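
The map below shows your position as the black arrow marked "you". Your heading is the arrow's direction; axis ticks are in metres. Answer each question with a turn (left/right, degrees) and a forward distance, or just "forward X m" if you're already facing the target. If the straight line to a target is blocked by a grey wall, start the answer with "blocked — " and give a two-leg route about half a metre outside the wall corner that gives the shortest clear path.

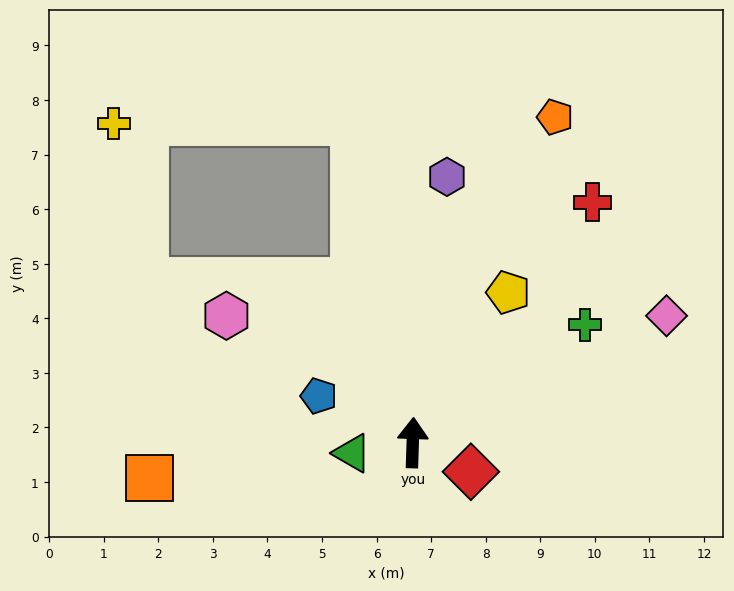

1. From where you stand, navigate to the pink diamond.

turn right 62°, forward 5.2 m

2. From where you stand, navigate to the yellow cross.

blocked — turn left 12°, forward 6.0 m, then turn left 80°, forward 4.4 m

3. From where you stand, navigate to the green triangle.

turn left 102°, forward 1.1 m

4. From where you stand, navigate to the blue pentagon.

turn left 65°, forward 1.9 m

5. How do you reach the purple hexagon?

turn right 5°, forward 4.9 m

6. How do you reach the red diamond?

turn right 115°, forward 1.2 m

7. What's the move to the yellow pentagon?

turn right 31°, forward 3.3 m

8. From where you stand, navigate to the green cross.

turn right 54°, forward 3.8 m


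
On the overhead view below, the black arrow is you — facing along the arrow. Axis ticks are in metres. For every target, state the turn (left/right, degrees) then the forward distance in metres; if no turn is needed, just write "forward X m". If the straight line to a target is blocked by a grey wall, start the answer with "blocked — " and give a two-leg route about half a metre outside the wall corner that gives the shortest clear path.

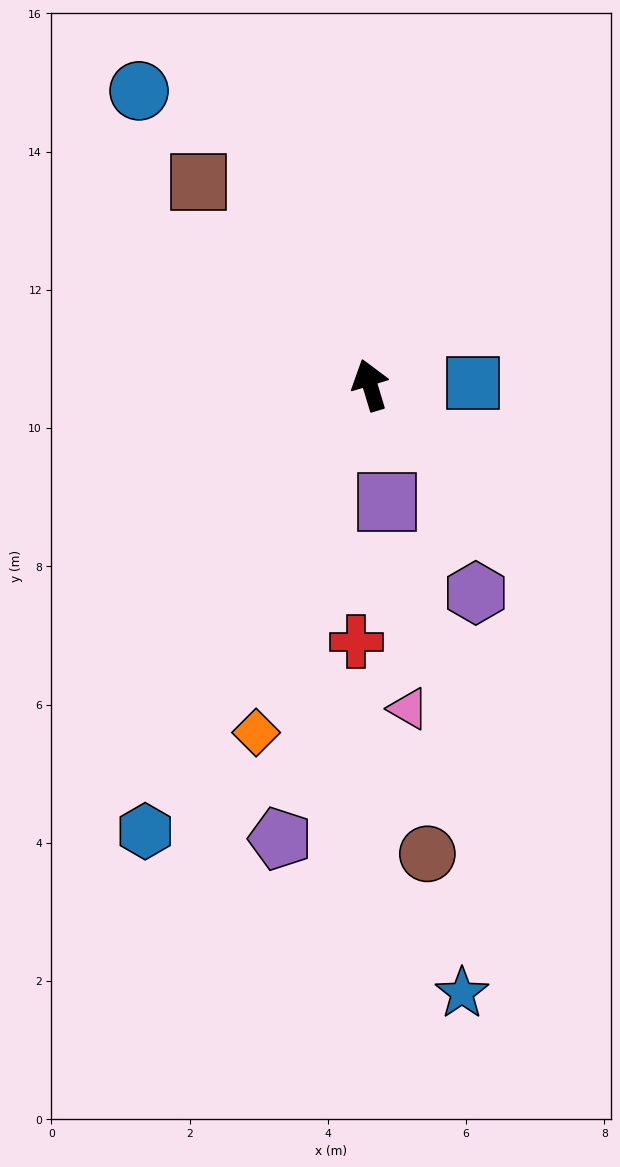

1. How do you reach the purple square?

turn left 172°, forward 1.7 m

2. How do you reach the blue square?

turn right 105°, forward 1.5 m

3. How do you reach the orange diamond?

turn left 145°, forward 5.3 m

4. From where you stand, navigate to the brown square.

turn left 23°, forward 3.8 m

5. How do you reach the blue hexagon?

turn left 136°, forward 7.2 m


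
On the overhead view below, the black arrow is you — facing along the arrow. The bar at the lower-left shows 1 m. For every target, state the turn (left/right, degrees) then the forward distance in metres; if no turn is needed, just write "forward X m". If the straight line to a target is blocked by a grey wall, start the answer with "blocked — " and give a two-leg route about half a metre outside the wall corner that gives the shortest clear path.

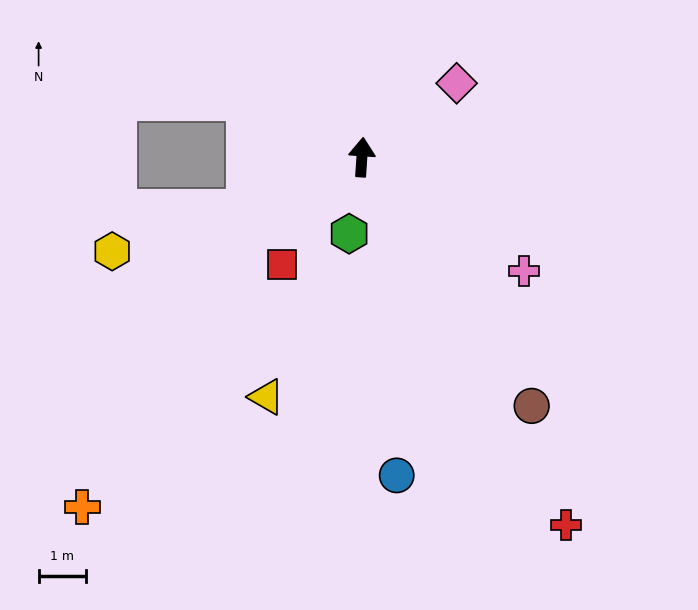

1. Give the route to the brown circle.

turn right 142°, forward 6.3 m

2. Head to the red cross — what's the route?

turn right 147°, forward 8.8 m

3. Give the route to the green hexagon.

turn left 174°, forward 1.6 m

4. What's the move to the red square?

turn left 147°, forward 2.8 m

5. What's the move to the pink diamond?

turn right 48°, forward 2.5 m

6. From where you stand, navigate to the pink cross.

turn right 121°, forward 4.2 m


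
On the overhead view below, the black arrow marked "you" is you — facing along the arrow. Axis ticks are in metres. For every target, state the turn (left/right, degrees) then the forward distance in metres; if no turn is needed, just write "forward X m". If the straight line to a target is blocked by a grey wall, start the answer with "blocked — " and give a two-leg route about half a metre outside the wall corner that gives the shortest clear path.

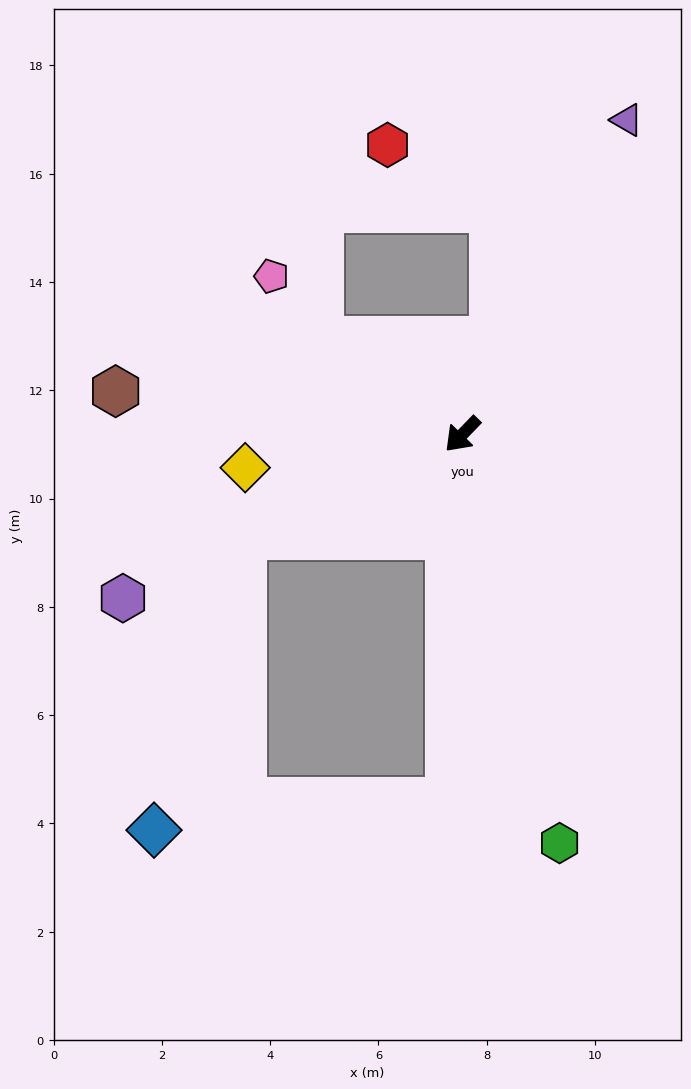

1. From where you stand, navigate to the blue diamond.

blocked — turn right 21°, forward 4.5 m, then turn left 48°, forward 5.7 m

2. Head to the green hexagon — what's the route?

turn left 57°, forward 7.8 m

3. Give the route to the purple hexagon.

turn right 20°, forward 7.0 m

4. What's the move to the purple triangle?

turn right 164°, forward 6.6 m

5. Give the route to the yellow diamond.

turn right 37°, forward 4.1 m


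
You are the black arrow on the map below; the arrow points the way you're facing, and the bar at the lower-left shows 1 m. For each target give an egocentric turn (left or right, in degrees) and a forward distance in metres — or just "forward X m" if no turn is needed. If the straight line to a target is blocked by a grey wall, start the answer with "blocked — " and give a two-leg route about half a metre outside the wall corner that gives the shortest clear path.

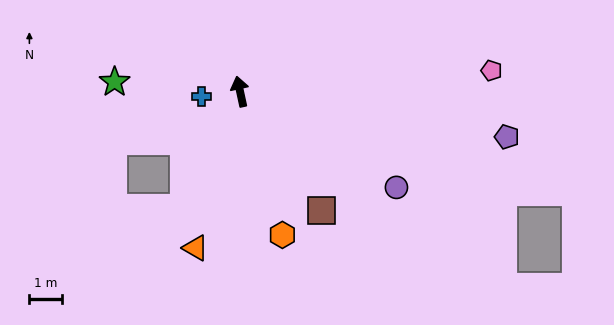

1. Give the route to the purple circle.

turn right 134°, forward 5.6 m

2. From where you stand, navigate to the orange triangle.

turn left 152°, forward 5.0 m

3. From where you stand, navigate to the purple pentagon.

turn right 112°, forward 8.2 m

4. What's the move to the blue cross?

turn left 85°, forward 1.2 m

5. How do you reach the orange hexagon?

turn right 176°, forward 4.6 m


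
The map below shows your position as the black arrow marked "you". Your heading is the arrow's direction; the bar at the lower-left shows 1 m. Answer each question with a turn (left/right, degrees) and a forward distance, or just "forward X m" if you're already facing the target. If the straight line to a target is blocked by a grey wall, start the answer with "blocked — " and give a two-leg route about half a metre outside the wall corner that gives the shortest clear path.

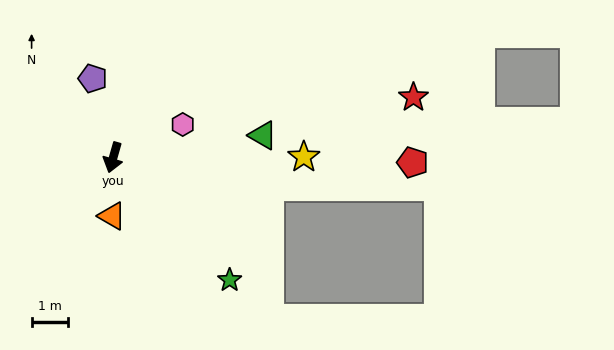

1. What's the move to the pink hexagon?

turn left 131°, forward 2.1 m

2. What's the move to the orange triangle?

turn left 15°, forward 1.6 m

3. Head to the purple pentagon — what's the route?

turn right 150°, forward 2.3 m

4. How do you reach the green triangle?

turn left 114°, forward 4.2 m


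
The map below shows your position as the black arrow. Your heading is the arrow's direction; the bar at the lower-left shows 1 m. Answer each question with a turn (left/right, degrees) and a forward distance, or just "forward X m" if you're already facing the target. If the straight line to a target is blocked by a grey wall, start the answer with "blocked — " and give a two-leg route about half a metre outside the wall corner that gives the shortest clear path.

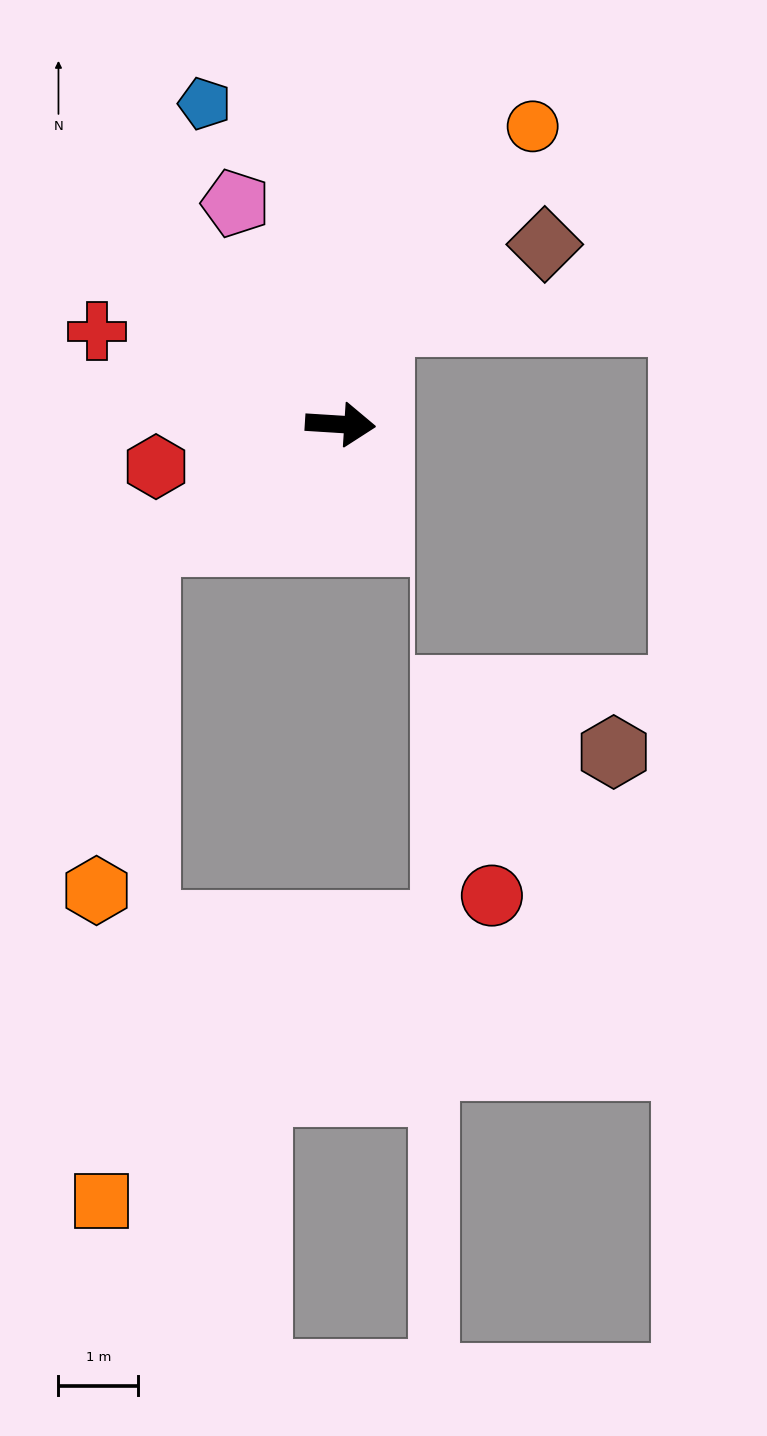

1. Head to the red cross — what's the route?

turn left 163°, forward 3.3 m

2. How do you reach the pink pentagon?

turn left 119°, forward 3.1 m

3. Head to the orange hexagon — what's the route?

blocked — turn right 145°, forward 2.8 m, then turn left 50°, forward 4.4 m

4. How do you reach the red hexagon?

turn right 163°, forward 2.4 m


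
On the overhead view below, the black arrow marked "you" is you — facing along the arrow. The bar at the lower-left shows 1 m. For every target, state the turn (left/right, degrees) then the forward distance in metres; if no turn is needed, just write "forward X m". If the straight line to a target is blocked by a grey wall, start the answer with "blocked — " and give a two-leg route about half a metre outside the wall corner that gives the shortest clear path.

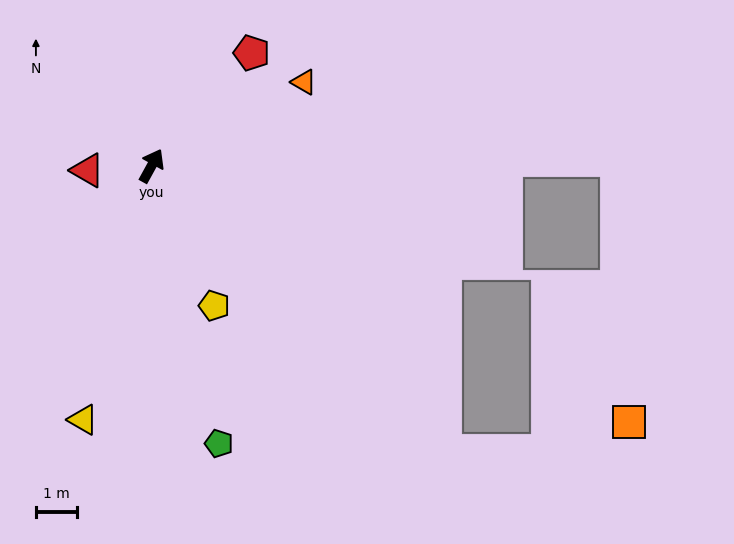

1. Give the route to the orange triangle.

turn right 32°, forward 4.2 m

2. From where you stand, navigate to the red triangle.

turn left 123°, forward 1.6 m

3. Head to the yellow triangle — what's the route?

turn right 166°, forward 6.4 m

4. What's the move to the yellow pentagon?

turn right 127°, forward 3.7 m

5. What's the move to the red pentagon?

turn right 13°, forward 3.7 m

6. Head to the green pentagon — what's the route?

turn right 138°, forward 6.9 m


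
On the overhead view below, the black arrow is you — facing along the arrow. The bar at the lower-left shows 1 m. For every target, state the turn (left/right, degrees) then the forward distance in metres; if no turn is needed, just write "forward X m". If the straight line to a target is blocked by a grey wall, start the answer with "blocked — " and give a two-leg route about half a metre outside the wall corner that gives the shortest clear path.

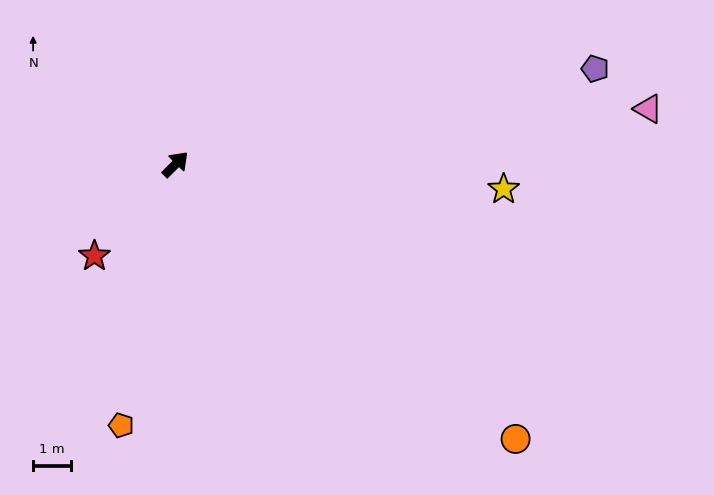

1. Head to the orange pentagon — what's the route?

turn right 147°, forward 7.1 m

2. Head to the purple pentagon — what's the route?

turn right 32°, forward 11.4 m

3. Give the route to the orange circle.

turn right 84°, forward 11.6 m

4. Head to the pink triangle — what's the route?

turn right 38°, forward 12.7 m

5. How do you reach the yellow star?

turn right 49°, forward 8.7 m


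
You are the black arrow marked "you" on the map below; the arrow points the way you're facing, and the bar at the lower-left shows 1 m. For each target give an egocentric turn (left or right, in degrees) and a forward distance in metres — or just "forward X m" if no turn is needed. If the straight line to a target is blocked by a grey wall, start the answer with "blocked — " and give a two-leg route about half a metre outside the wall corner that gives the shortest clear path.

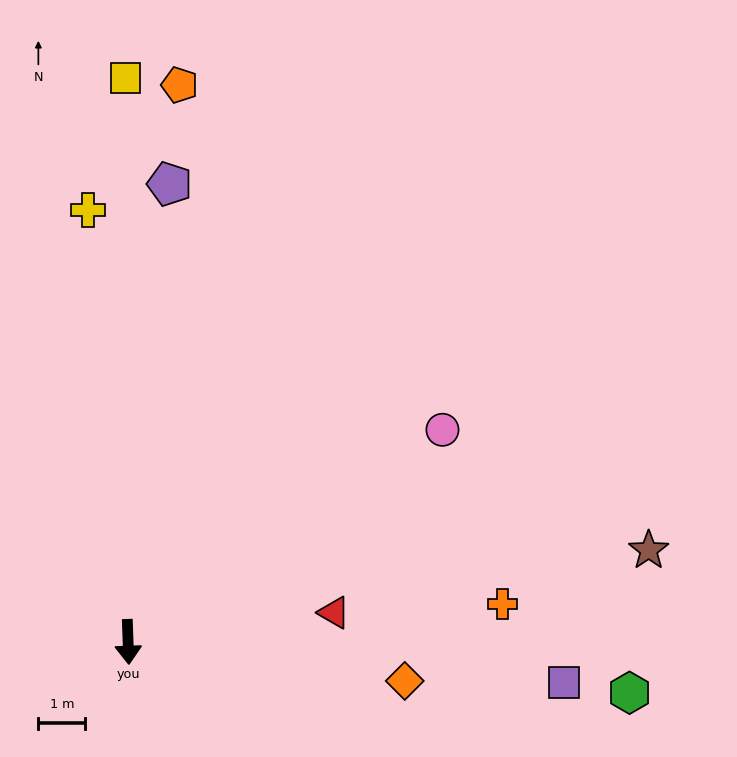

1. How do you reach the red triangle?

turn left 96°, forward 4.4 m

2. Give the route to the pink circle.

turn left 122°, forward 8.1 m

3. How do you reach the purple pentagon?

turn left 173°, forward 9.8 m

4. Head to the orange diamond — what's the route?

turn left 80°, forward 6.0 m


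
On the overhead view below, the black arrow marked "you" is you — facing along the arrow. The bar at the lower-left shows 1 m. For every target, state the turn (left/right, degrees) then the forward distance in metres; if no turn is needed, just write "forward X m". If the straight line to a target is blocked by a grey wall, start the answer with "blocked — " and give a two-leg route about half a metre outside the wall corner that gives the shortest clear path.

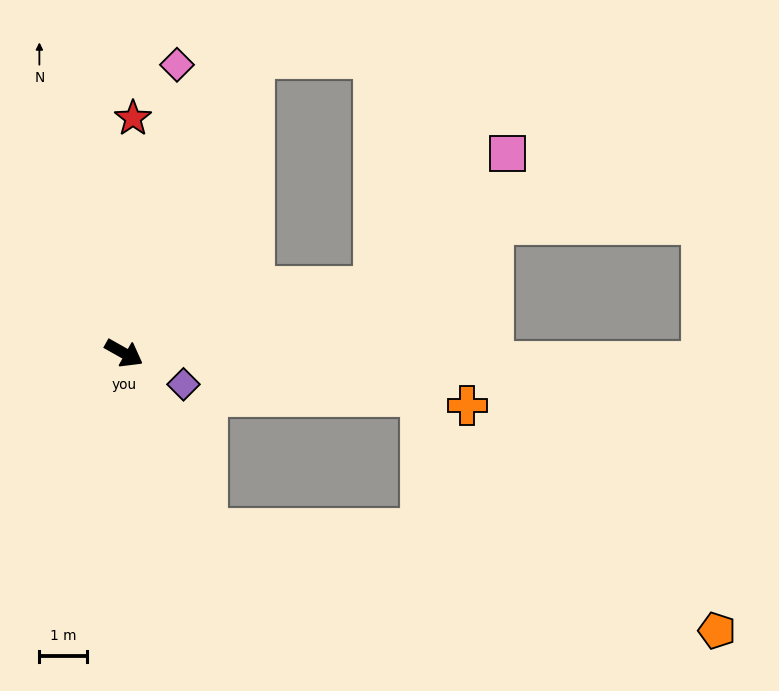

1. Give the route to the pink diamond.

turn left 109°, forward 6.2 m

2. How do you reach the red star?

turn left 117°, forward 5.0 m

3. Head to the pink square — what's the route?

blocked — turn left 44°, forward 5.5 m, then turn left 30°, forward 4.0 m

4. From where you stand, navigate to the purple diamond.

forward 1.4 m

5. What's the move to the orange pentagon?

blocked — turn right 35°, forward 4.1 m, then turn left 53°, forward 11.0 m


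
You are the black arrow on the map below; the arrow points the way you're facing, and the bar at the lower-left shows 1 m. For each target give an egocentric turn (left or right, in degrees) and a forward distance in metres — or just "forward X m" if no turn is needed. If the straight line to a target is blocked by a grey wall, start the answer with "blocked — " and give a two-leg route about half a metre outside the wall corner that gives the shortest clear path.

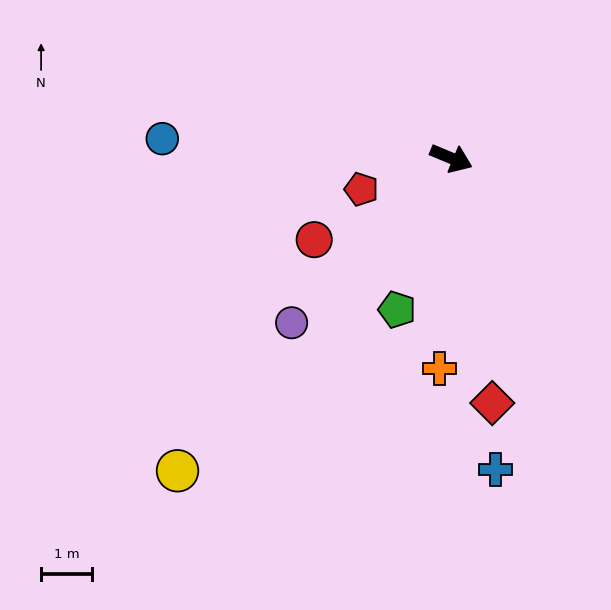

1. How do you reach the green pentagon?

turn right 87°, forward 3.2 m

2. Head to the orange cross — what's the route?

turn right 71°, forward 4.1 m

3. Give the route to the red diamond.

turn right 58°, forward 4.9 m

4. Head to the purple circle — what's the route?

turn right 111°, forward 4.5 m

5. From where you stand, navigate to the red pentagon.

turn right 138°, forward 1.9 m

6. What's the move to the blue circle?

turn right 161°, forward 5.7 m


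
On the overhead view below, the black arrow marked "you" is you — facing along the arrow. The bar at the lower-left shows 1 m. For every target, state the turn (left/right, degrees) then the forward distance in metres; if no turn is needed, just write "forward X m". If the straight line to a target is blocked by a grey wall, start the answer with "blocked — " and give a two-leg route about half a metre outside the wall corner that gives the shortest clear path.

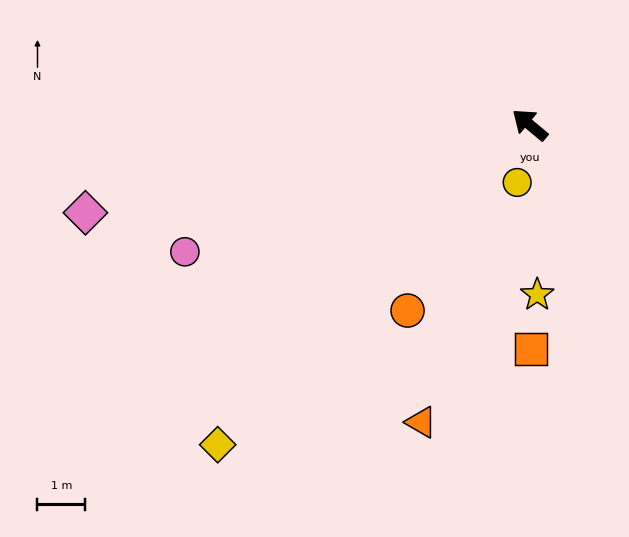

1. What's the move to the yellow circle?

turn left 118°, forward 1.2 m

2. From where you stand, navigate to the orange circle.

turn left 97°, forward 4.7 m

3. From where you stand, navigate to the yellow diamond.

turn left 86°, forward 9.4 m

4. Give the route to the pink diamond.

turn left 51°, forward 9.5 m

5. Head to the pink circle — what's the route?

turn left 60°, forward 7.7 m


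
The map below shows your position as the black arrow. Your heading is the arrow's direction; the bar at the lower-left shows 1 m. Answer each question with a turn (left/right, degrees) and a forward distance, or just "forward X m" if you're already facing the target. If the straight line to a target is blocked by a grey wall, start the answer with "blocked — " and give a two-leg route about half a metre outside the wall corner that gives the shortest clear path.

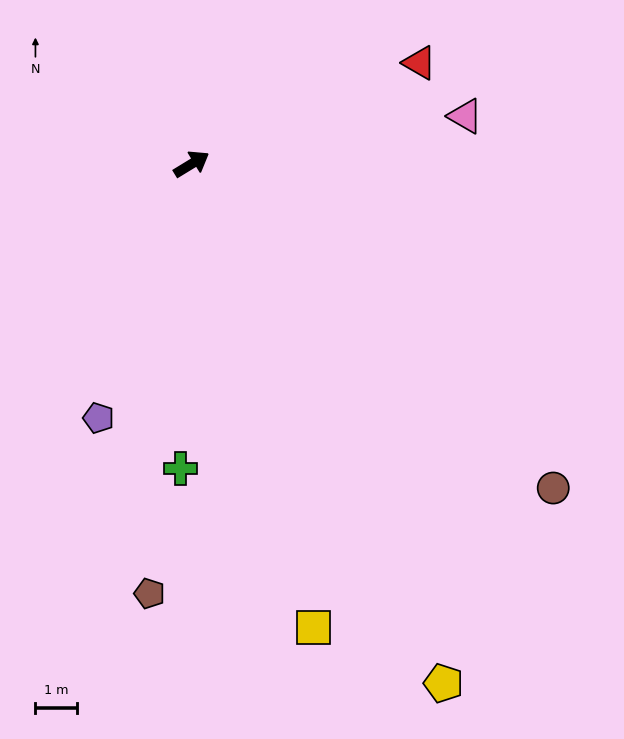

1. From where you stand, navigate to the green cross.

turn right 123°, forward 7.2 m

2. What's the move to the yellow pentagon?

turn right 96°, forward 13.7 m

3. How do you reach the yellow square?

turn right 107°, forward 11.4 m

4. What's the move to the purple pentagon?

turn right 142°, forward 6.4 m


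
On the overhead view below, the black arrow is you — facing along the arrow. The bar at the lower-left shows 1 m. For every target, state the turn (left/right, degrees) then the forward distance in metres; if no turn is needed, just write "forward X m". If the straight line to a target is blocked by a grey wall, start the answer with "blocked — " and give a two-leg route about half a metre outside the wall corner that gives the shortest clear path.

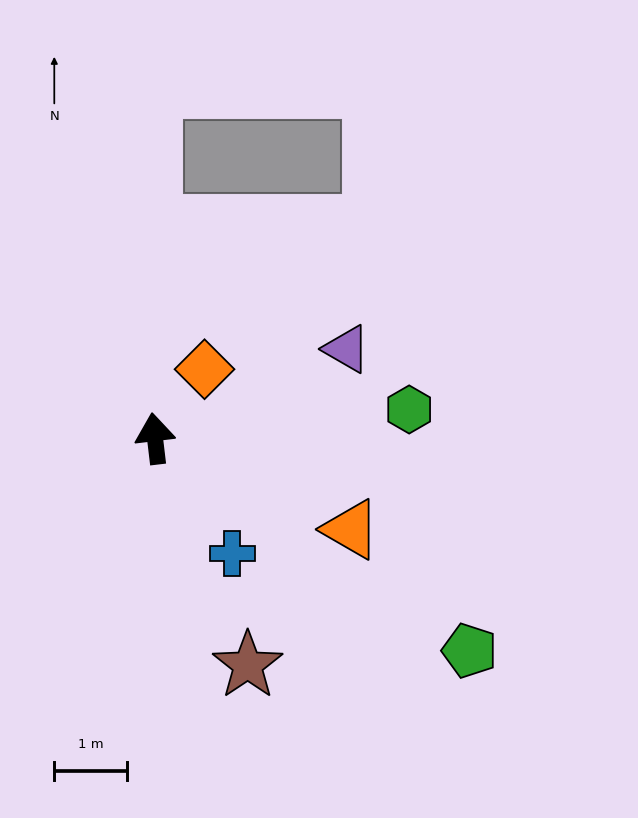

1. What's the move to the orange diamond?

turn right 42°, forward 1.2 m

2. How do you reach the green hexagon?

turn right 90°, forward 3.5 m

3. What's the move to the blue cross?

turn right 153°, forward 1.9 m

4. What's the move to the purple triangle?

turn right 72°, forward 2.9 m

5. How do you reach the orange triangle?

turn right 122°, forward 3.0 m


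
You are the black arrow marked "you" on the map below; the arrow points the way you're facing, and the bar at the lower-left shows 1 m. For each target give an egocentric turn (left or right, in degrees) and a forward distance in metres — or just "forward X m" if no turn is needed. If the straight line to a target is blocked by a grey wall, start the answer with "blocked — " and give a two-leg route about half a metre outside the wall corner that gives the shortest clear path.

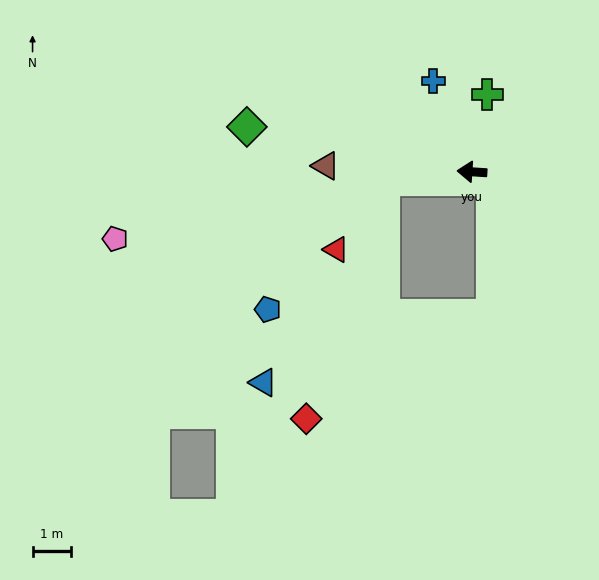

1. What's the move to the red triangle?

blocked — turn left 9°, forward 2.3 m, then turn left 50°, forward 2.2 m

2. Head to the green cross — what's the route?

turn right 97°, forward 2.0 m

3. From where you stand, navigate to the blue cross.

turn right 63°, forward 2.6 m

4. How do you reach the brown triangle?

forward 3.8 m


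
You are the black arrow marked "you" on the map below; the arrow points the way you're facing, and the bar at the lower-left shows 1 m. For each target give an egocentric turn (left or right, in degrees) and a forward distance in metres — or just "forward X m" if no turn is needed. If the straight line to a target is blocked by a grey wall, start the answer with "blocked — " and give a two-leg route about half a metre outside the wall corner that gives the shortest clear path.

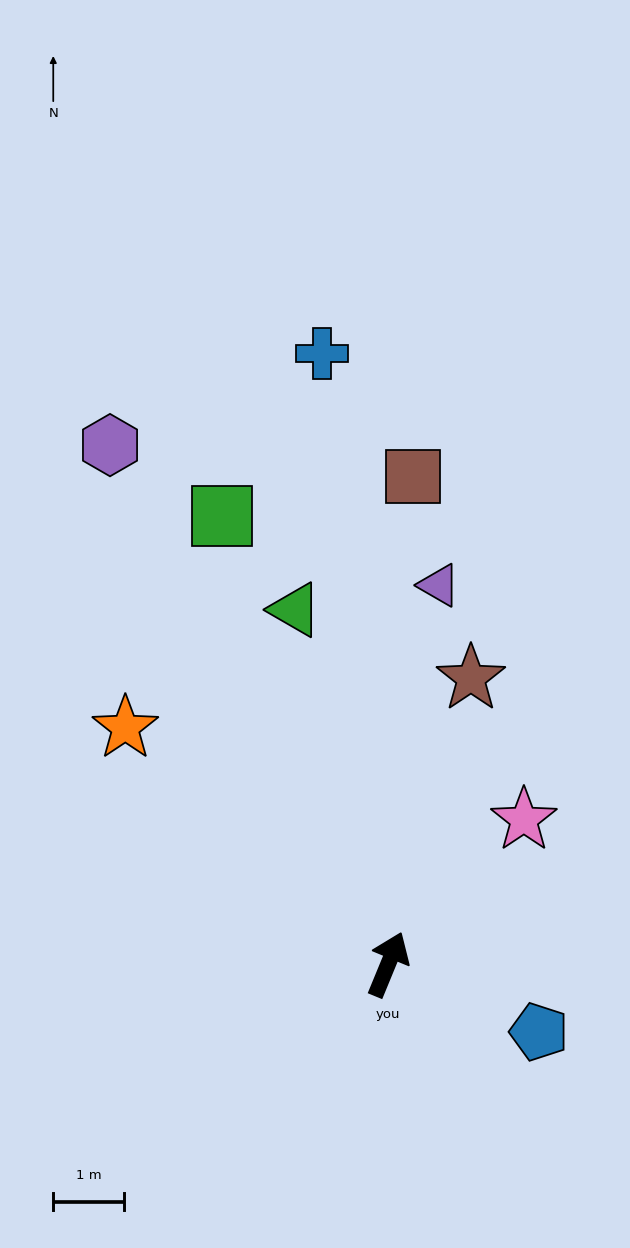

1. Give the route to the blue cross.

turn left 29°, forward 8.6 m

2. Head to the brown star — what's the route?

turn left 6°, forward 4.2 m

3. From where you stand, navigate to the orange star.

turn left 70°, forward 5.0 m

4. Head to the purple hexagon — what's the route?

turn left 51°, forward 8.3 m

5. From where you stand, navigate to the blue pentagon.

turn right 92°, forward 2.3 m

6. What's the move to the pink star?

turn right 21°, forward 2.8 m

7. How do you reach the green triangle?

turn left 37°, forward 5.2 m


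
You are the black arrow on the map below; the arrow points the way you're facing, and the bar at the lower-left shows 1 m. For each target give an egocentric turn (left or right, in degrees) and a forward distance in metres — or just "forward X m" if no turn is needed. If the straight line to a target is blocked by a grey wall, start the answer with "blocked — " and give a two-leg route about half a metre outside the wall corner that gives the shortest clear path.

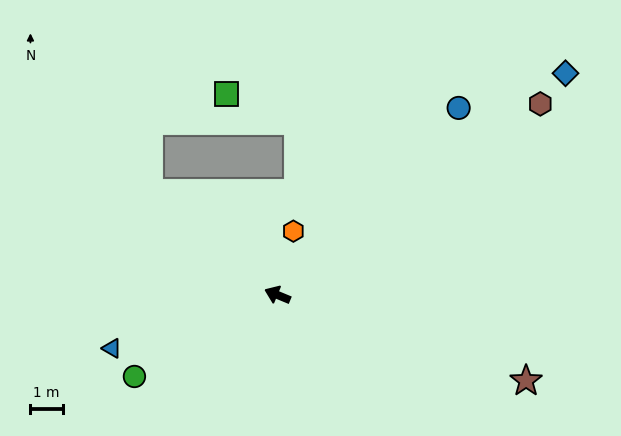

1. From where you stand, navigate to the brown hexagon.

turn right 121°, forward 10.0 m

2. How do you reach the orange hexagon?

turn right 81°, forward 2.0 m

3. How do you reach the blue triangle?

turn left 40°, forward 5.3 m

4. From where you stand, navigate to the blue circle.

turn right 112°, forward 8.0 m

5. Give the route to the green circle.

turn left 52°, forward 5.1 m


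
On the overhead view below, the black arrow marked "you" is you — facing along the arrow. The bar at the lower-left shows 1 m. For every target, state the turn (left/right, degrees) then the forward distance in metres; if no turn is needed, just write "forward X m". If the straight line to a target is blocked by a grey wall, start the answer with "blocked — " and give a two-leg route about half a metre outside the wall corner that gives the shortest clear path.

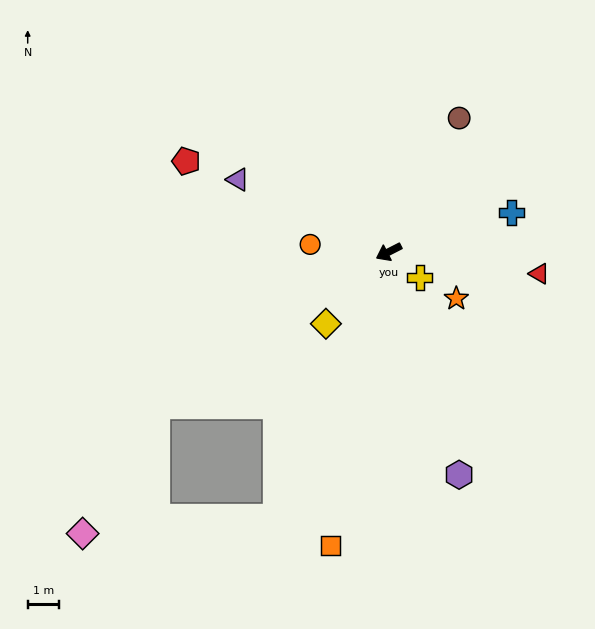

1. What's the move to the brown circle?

turn right 145°, forward 4.8 m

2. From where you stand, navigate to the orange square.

turn left 52°, forward 9.5 m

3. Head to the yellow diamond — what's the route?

turn left 22°, forward 3.0 m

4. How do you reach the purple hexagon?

turn left 80°, forward 7.4 m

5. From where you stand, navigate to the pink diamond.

blocked — turn left 7°, forward 8.8 m, then turn left 26°, forward 4.7 m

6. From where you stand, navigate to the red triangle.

turn left 145°, forward 4.8 m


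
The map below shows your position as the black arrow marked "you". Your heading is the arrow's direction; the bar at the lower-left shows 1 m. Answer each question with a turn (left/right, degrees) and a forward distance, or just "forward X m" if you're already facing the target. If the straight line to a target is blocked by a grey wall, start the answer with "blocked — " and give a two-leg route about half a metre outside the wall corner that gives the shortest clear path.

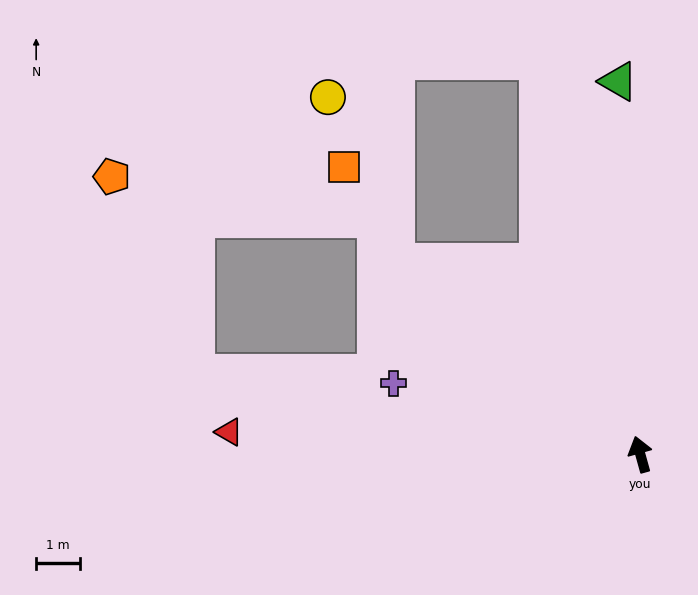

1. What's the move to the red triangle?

turn left 71°, forward 9.4 m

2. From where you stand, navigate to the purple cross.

turn left 58°, forward 5.8 m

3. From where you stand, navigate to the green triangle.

turn right 12°, forward 8.5 m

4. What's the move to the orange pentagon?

blocked — turn left 64°, forward 10.3 m, then turn right 56°, forward 4.8 m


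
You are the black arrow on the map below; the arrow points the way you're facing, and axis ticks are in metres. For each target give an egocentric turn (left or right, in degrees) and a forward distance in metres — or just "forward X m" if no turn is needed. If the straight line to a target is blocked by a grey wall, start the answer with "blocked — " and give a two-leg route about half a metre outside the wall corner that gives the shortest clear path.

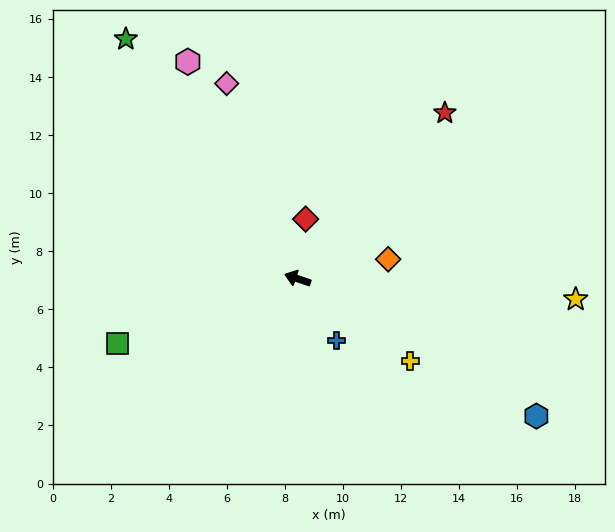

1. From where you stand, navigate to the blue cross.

turn left 141°, forward 2.5 m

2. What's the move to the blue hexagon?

turn left 169°, forward 9.5 m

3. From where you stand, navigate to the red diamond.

turn right 79°, forward 2.1 m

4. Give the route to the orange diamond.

turn right 149°, forward 3.2 m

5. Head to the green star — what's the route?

turn right 35°, forward 10.2 m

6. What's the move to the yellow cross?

turn left 163°, forward 4.8 m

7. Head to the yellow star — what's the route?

turn right 165°, forward 9.6 m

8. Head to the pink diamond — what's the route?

turn right 51°, forward 7.2 m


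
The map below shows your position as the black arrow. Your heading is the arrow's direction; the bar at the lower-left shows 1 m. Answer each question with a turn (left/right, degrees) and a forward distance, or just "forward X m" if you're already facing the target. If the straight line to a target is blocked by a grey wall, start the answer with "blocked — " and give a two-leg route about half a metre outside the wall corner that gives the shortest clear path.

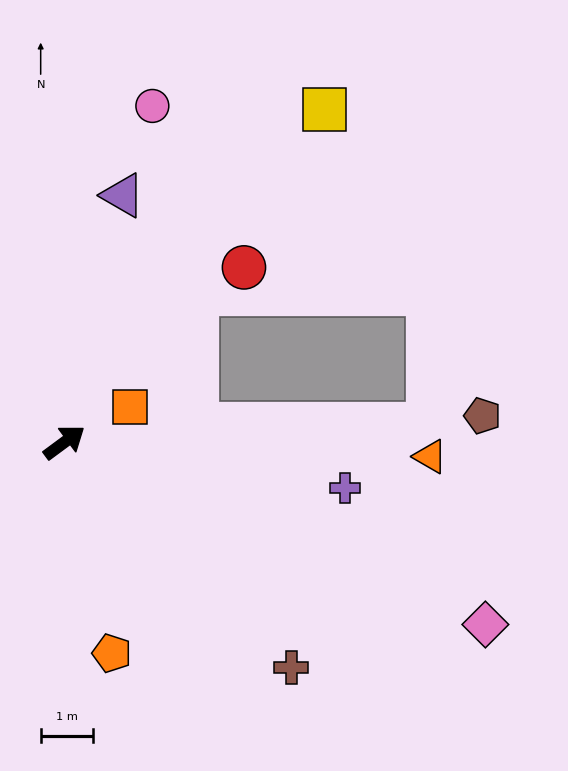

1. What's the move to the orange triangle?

turn right 39°, forward 7.0 m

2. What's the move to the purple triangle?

turn left 40°, forward 4.8 m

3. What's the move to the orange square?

turn right 8°, forward 1.4 m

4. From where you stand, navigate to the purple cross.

turn right 46°, forward 5.4 m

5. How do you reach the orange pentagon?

turn right 114°, forward 4.1 m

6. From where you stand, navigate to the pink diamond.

turn right 60°, forward 8.7 m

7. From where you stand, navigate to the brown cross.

turn right 81°, forward 6.1 m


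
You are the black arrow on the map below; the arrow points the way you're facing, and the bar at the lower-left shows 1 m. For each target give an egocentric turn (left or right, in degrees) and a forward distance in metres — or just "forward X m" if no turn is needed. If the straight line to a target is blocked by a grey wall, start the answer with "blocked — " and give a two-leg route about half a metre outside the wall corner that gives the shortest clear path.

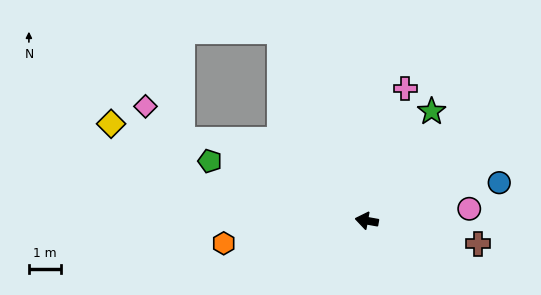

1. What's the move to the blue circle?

turn right 154°, forward 4.3 m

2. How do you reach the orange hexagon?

turn left 19°, forward 4.6 m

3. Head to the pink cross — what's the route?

turn right 96°, forward 4.3 m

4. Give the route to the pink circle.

turn right 163°, forward 3.2 m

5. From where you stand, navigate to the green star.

turn right 111°, forward 4.0 m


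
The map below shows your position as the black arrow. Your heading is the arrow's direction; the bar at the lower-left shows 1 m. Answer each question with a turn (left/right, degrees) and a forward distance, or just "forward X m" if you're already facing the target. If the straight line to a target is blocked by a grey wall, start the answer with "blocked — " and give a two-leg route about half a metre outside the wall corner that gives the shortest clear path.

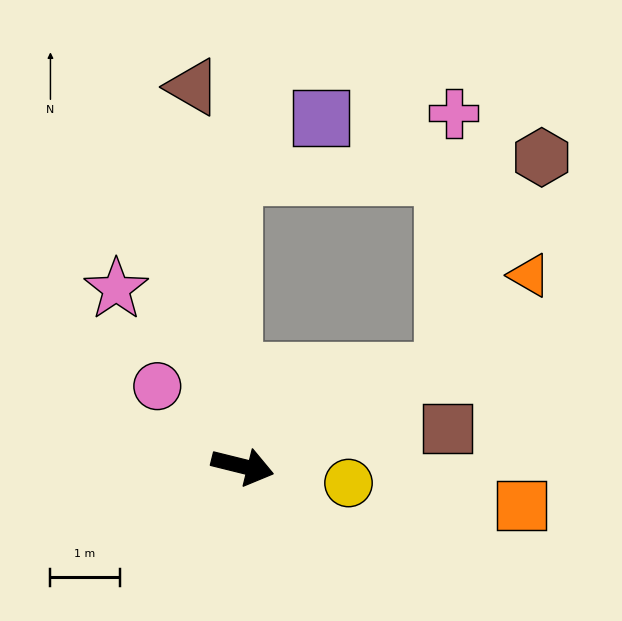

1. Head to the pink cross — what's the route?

blocked — turn left 39°, forward 3.2 m, then turn left 63°, forward 3.7 m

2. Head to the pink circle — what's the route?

turn left 151°, forward 1.7 m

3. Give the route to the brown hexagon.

blocked — turn left 39°, forward 3.2 m, then turn left 41°, forward 3.4 m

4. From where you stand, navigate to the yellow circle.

turn left 5°, forward 1.5 m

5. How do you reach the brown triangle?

turn left 111°, forward 5.5 m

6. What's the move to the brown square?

turn left 24°, forward 3.0 m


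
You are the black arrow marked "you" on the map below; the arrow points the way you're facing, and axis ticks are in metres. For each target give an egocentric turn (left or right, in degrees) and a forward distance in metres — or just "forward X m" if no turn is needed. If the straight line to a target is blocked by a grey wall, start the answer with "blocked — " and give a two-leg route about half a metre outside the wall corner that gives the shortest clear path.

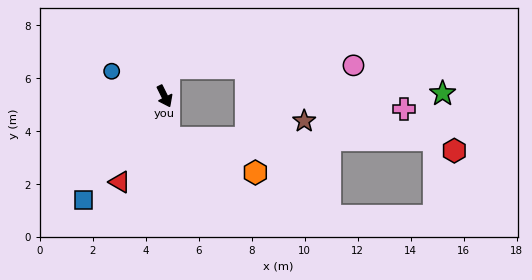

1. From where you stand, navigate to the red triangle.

turn right 54°, forward 3.7 m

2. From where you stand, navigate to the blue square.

turn right 65°, forward 5.0 m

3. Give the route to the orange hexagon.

blocked — turn right 20°, forward 1.6 m, then turn left 62°, forward 3.5 m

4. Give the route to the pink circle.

blocked — turn left 145°, forward 1.1 m, then turn right 81°, forward 7.0 m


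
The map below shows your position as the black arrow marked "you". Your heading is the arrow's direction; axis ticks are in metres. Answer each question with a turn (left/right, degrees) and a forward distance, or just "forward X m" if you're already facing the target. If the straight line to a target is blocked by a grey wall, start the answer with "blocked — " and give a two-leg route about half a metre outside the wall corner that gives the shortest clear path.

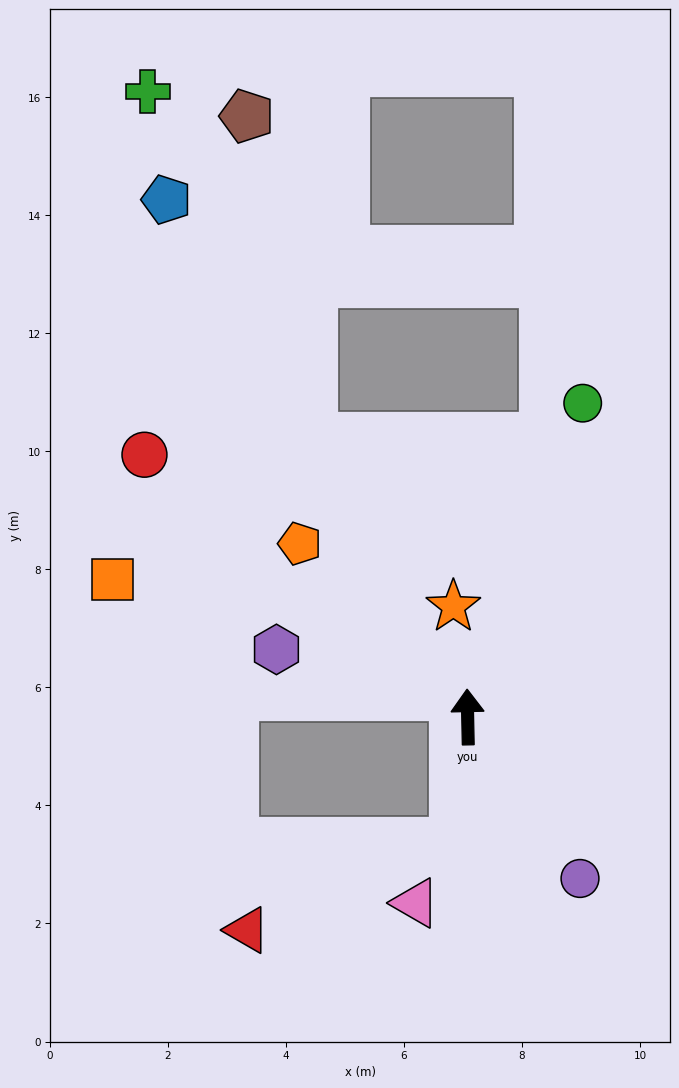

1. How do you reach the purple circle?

turn right 146°, forward 3.3 m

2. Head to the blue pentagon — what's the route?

turn left 29°, forward 10.1 m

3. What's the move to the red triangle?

blocked — turn left 173°, forward 2.1 m, then turn right 61°, forward 3.8 m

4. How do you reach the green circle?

turn right 21°, forward 5.7 m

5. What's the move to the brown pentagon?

blocked — turn left 28°, forward 5.4 m, then turn right 18°, forward 5.6 m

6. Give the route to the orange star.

turn left 6°, forward 1.9 m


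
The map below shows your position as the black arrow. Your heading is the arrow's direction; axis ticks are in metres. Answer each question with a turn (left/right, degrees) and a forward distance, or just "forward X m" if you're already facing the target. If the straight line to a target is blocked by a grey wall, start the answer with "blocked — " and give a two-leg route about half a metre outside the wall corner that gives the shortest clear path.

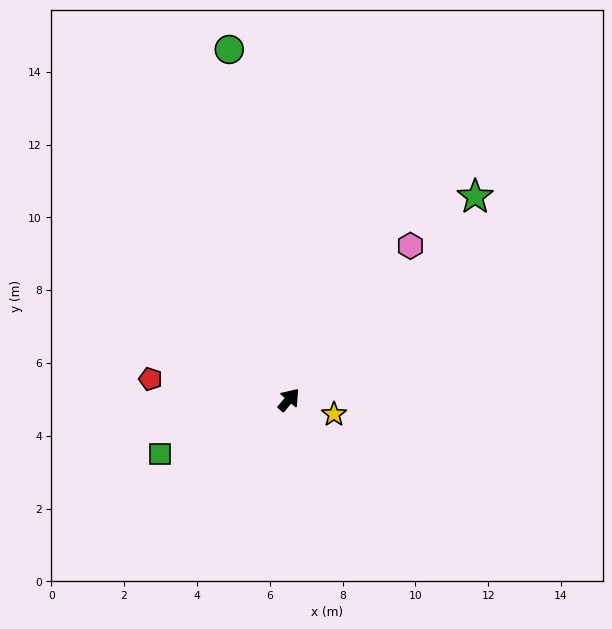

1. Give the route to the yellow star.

turn right 68°, forward 1.3 m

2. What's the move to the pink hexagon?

turn left 2°, forward 5.4 m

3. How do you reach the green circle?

turn left 50°, forward 9.8 m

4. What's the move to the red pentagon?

turn left 122°, forward 3.8 m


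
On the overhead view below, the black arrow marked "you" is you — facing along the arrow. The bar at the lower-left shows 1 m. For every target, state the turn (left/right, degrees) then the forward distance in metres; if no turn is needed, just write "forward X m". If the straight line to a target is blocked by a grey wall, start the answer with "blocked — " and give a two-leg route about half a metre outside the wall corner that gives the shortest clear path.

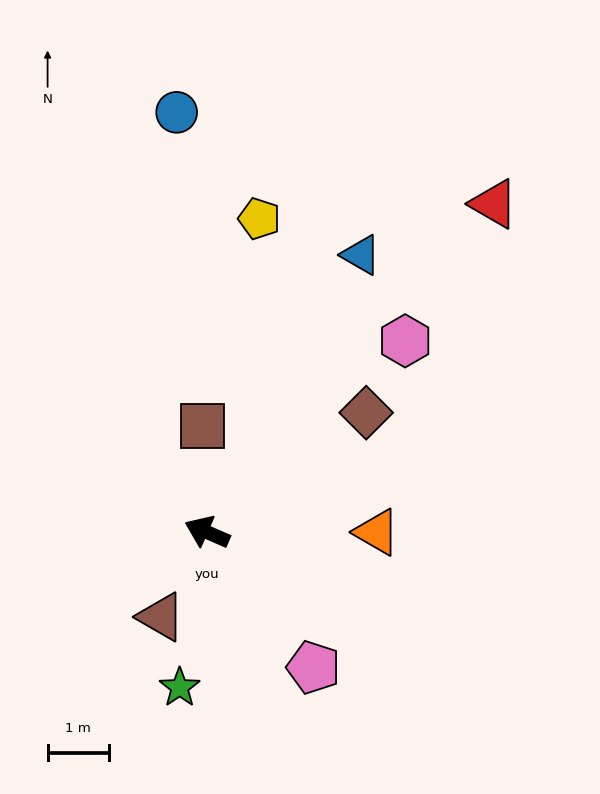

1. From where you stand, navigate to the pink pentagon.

turn left 152°, forward 2.8 m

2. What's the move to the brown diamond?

turn right 120°, forward 3.2 m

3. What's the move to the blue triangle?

turn right 96°, forward 5.2 m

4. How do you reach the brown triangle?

turn left 85°, forward 1.6 m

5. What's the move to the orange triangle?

turn right 156°, forward 2.8 m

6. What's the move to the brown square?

turn right 64°, forward 1.7 m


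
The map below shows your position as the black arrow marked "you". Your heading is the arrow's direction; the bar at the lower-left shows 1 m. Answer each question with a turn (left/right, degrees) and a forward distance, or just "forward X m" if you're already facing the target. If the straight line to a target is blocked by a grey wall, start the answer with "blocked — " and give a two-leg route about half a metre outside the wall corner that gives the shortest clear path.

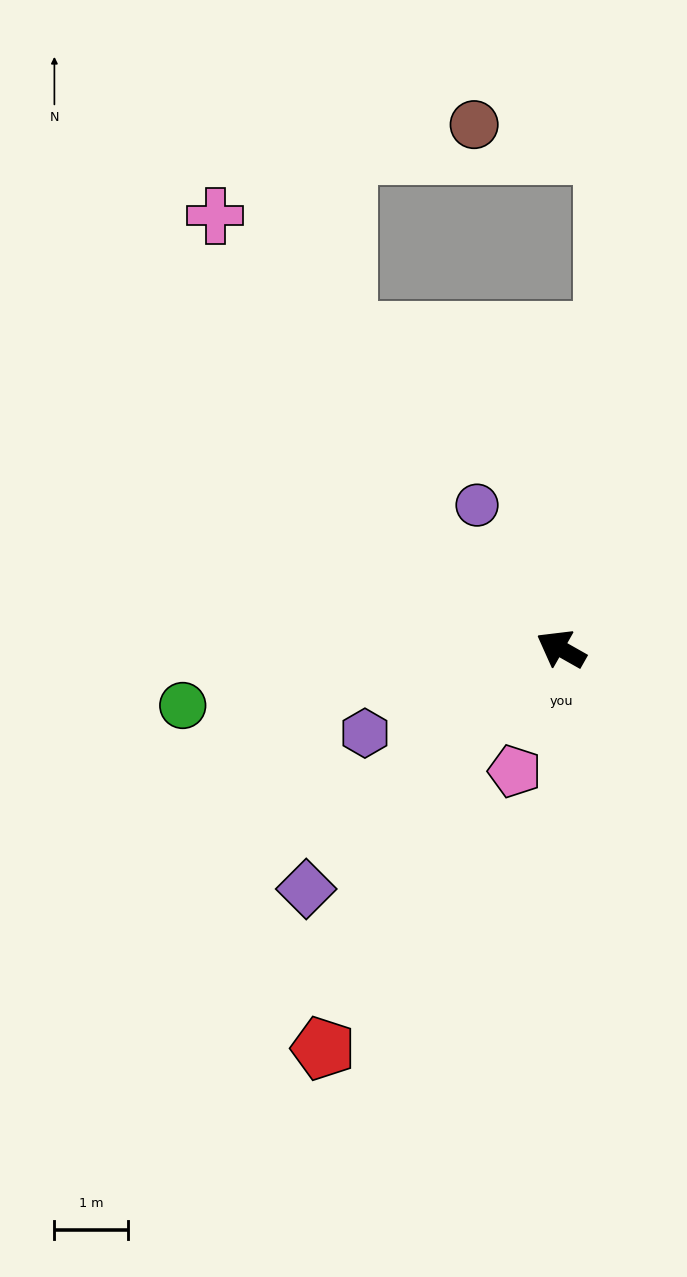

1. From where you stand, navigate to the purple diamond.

turn left 73°, forward 4.8 m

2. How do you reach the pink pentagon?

turn left 99°, forward 1.8 m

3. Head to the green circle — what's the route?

turn left 38°, forward 5.2 m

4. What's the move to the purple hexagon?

turn left 53°, forward 2.9 m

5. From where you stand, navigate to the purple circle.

turn right 30°, forward 2.3 m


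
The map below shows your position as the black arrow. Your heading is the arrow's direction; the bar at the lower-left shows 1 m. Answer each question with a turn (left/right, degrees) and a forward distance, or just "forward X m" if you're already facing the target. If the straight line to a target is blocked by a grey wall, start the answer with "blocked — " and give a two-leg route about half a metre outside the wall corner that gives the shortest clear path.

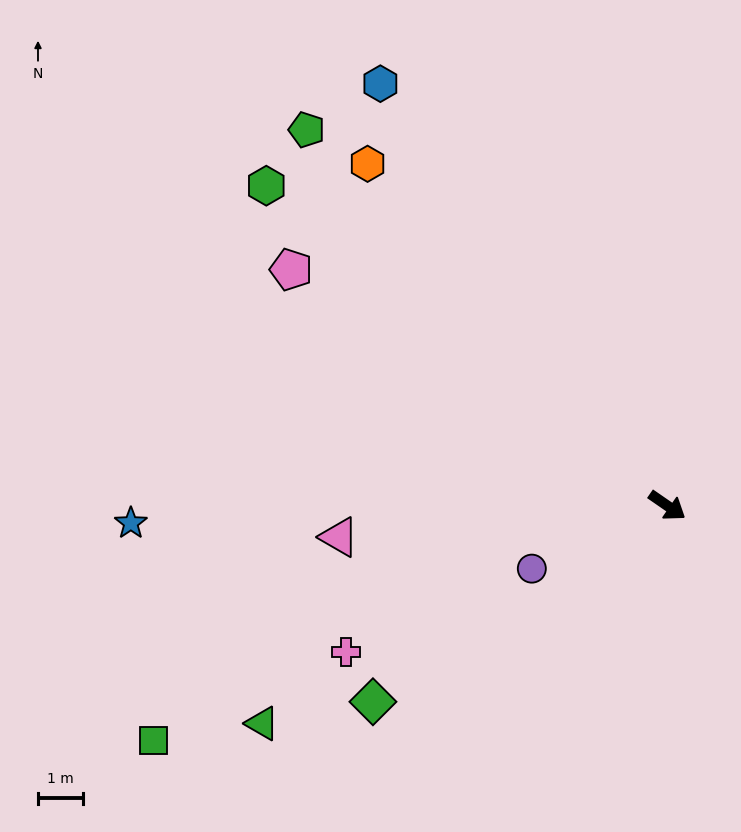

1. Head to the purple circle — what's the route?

turn right 120°, forward 3.3 m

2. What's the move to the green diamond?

turn right 112°, forward 7.9 m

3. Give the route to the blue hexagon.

turn left 159°, forward 11.4 m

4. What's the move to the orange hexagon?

turn left 166°, forward 10.1 m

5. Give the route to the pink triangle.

turn right 140°, forward 7.4 m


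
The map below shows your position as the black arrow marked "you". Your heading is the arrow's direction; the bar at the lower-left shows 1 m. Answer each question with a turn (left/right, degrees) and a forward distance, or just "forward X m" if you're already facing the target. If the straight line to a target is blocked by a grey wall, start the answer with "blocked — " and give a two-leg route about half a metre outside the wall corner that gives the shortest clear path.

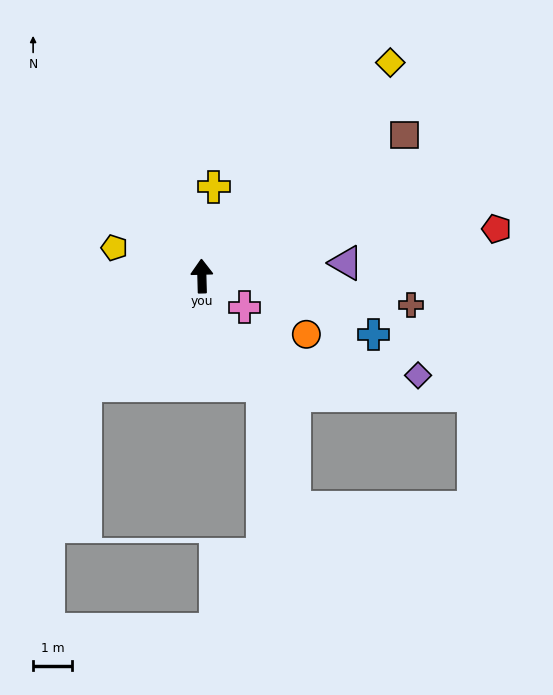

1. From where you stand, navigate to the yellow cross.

turn right 9°, forward 2.3 m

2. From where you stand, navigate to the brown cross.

turn right 99°, forward 5.4 m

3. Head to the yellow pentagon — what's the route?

turn left 71°, forward 2.4 m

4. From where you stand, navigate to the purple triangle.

turn right 86°, forward 3.7 m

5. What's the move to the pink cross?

turn right 128°, forward 1.4 m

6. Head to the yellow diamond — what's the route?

turn right 43°, forward 7.3 m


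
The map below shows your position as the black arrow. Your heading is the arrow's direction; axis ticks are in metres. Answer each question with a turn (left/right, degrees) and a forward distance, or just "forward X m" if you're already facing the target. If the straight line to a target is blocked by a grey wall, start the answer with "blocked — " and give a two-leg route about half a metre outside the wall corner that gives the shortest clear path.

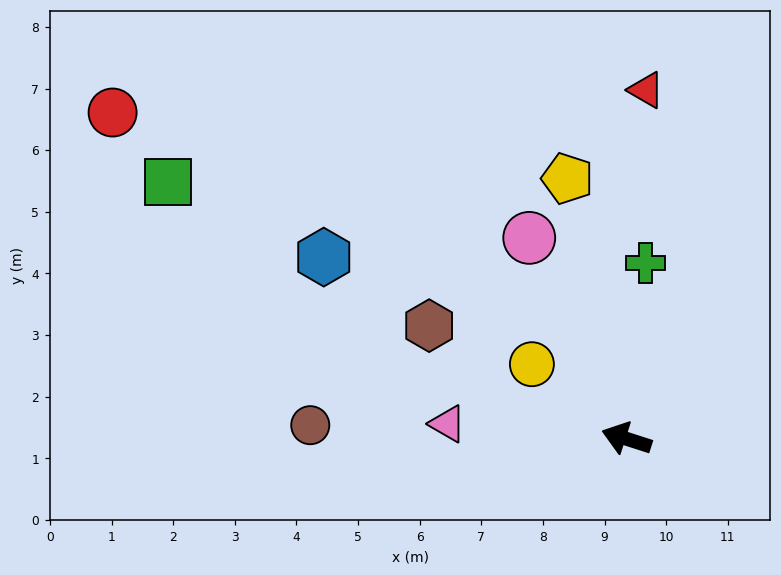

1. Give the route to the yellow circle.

turn right 20°, forward 2.0 m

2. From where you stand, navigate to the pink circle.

turn right 46°, forward 3.6 m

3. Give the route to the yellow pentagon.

turn right 59°, forward 4.3 m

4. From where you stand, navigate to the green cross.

turn right 78°, forward 2.9 m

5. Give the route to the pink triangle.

turn left 13°, forward 2.9 m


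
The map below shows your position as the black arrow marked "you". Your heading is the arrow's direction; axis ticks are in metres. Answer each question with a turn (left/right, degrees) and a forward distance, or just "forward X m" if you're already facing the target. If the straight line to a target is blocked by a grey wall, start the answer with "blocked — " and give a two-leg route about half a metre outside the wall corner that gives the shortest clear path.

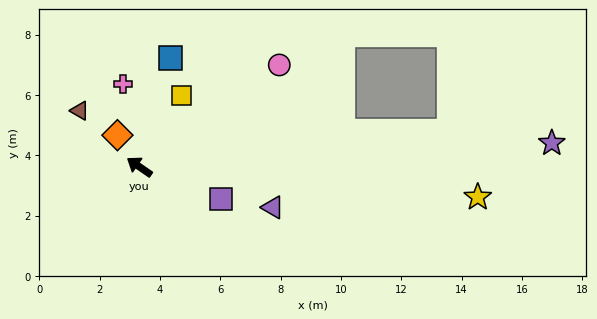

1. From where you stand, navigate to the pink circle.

turn right 109°, forward 5.7 m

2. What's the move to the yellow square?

turn right 86°, forward 2.7 m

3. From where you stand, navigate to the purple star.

turn right 142°, forward 13.7 m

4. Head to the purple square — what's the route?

turn right 167°, forward 2.9 m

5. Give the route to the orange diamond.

turn right 21°, forward 1.3 m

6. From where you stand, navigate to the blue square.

turn right 71°, forward 3.7 m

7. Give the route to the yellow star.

turn right 150°, forward 11.3 m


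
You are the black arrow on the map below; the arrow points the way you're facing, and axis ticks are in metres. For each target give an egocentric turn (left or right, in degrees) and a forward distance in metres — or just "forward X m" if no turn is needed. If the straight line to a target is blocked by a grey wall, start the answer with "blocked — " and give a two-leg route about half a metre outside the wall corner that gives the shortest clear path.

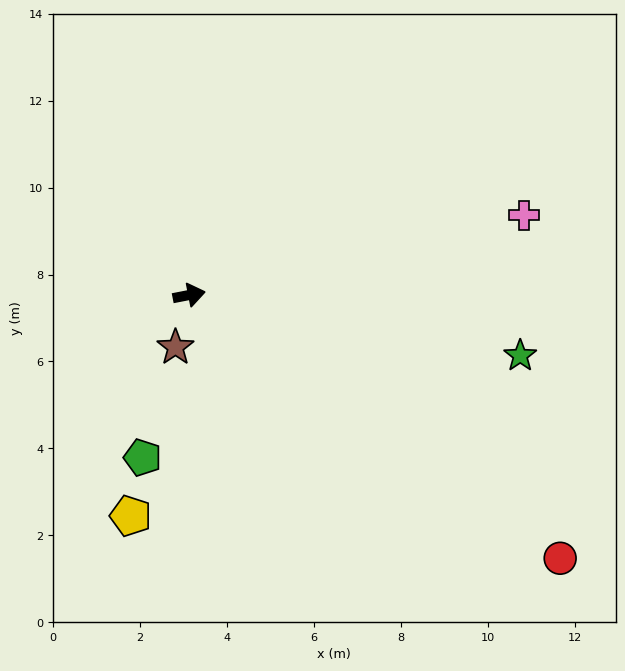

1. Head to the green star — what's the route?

turn right 21°, forward 7.7 m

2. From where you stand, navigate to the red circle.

turn right 46°, forward 10.5 m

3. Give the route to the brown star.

turn right 116°, forward 1.2 m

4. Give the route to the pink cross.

turn left 2°, forward 7.9 m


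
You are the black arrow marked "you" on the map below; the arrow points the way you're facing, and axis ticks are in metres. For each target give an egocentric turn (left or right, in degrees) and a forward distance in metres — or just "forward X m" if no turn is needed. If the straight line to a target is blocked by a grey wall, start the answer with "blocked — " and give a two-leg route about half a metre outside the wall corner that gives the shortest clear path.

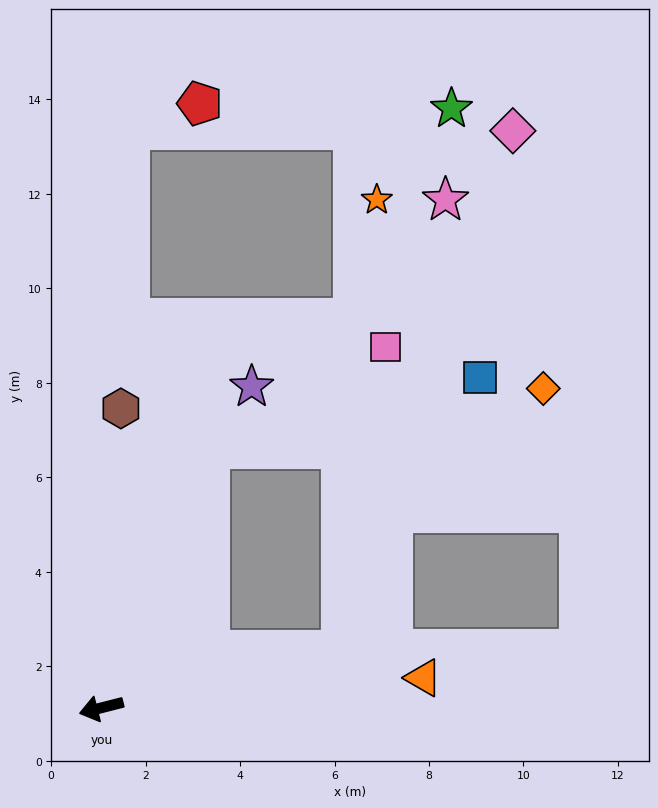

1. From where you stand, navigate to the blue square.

blocked — turn right 127°, forward 5.9 m, then turn right 52°, forward 5.9 m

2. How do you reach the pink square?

blocked — turn right 127°, forward 5.9 m, then turn right 37°, forward 4.3 m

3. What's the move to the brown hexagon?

turn right 108°, forward 6.4 m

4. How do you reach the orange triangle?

turn left 171°, forward 6.8 m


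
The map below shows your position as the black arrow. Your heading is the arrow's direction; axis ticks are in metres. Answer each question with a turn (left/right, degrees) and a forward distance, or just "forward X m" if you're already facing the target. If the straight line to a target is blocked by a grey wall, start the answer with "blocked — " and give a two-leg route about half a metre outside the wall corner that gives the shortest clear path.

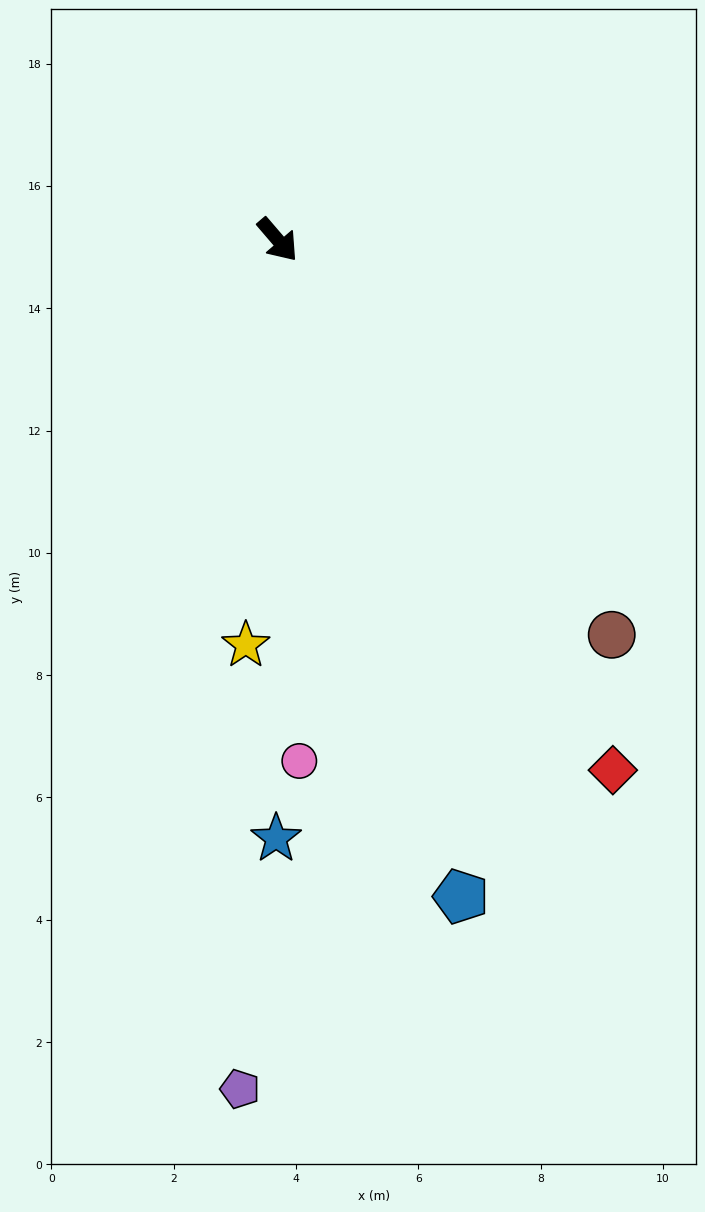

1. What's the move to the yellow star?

turn right 45°, forward 6.6 m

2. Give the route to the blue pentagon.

turn right 25°, forward 11.1 m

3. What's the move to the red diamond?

turn right 8°, forward 10.3 m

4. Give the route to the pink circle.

turn right 38°, forward 8.5 m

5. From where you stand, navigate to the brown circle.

forward 8.5 m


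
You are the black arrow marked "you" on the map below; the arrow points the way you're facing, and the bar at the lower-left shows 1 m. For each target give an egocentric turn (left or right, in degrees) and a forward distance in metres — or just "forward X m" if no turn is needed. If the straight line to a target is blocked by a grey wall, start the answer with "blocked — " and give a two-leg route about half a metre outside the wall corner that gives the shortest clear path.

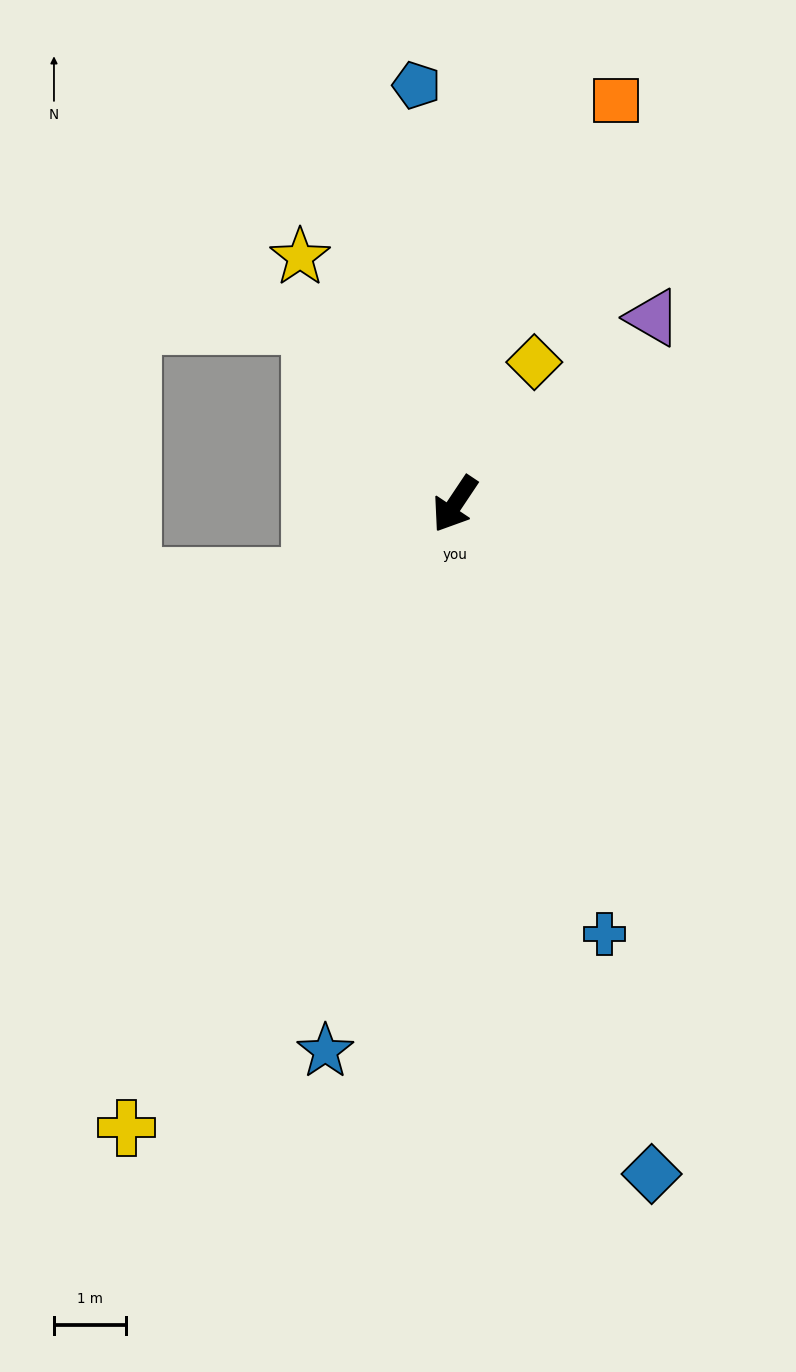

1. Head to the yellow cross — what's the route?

turn left 6°, forward 9.8 m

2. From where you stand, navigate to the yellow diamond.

turn right 175°, forward 2.3 m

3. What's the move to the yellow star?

turn right 114°, forward 4.1 m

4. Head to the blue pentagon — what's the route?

turn right 141°, forward 5.8 m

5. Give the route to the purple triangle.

turn left 167°, forward 3.8 m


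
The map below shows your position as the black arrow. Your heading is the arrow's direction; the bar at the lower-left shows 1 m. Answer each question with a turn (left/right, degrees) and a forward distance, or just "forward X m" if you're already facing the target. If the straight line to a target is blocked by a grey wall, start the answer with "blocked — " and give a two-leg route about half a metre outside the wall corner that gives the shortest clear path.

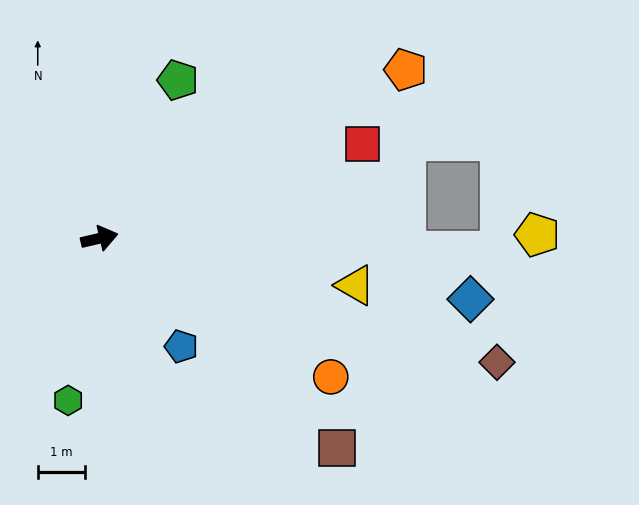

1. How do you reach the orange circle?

turn right 44°, forward 5.7 m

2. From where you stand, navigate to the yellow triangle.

turn right 24°, forward 5.5 m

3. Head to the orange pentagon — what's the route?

turn left 16°, forward 7.4 m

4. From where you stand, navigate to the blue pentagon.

turn right 66°, forward 2.9 m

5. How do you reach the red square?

turn left 7°, forward 5.9 m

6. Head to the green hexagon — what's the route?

turn right 114°, forward 3.5 m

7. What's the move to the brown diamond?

turn right 31°, forward 8.8 m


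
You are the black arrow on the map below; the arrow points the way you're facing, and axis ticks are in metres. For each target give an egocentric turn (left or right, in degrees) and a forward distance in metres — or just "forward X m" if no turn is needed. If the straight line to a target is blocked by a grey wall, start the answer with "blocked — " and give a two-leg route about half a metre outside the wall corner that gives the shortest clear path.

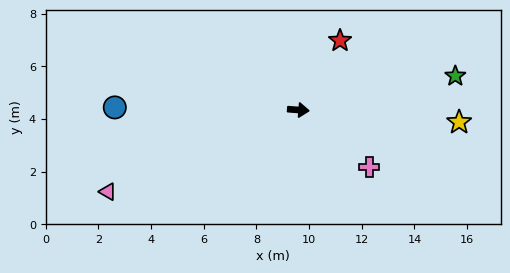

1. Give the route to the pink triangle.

turn right 152°, forward 7.9 m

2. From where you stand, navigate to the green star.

turn left 17°, forward 6.1 m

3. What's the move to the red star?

turn left 63°, forward 3.1 m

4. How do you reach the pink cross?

turn right 34°, forward 3.5 m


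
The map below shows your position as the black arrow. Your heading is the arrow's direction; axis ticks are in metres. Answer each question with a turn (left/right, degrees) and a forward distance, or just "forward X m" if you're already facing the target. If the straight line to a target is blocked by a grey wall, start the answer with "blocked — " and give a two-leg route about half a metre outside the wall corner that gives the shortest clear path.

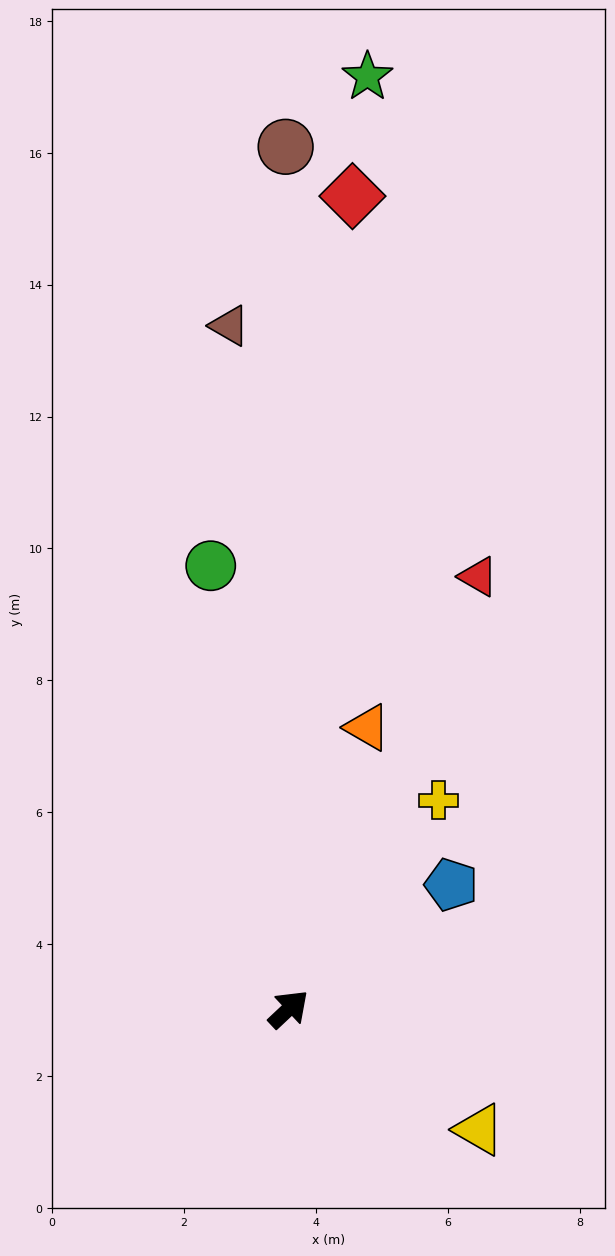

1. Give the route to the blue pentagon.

turn right 6°, forward 3.1 m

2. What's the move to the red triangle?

turn left 23°, forward 7.2 m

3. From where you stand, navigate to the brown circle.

turn left 47°, forward 13.1 m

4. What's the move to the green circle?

turn left 57°, forward 6.8 m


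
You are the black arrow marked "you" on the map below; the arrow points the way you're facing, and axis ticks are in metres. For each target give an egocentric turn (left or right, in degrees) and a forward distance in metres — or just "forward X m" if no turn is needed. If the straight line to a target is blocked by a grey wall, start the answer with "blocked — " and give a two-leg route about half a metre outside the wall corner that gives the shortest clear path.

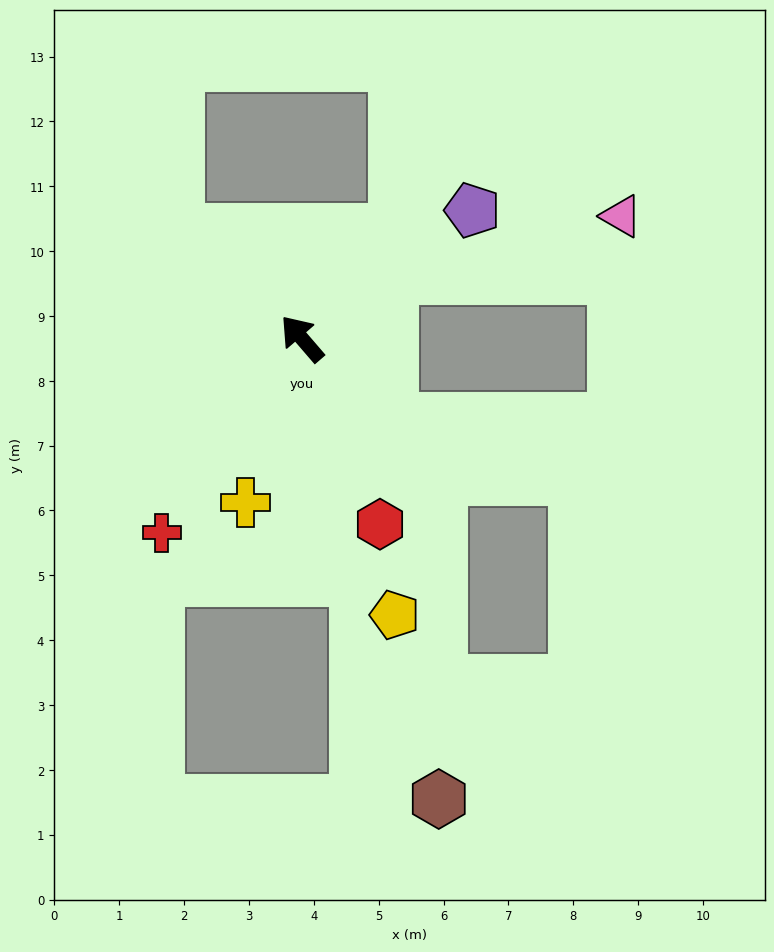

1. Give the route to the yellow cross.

turn left 120°, forward 2.7 m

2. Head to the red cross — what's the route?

turn left 103°, forward 3.7 m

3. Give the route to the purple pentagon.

turn right 94°, forward 3.3 m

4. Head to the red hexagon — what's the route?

turn left 162°, forward 3.1 m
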